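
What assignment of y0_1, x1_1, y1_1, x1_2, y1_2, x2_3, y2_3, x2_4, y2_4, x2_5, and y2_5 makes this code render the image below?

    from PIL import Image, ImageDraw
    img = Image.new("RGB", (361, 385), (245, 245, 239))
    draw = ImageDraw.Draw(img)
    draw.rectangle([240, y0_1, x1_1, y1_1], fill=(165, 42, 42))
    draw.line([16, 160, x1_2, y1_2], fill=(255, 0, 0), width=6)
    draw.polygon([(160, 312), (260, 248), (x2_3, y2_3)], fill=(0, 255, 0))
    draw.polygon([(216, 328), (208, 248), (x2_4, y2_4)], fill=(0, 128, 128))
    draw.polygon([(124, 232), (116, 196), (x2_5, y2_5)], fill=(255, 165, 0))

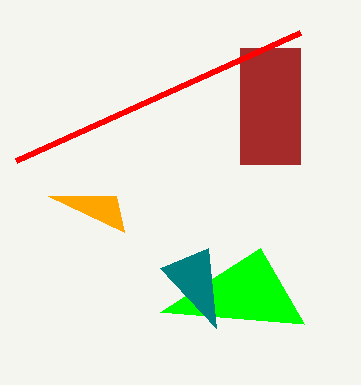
y0_1 = 48
x1_1 = 300
y1_1 = 164
x1_2 = 300
y1_2 = 32
x2_3 = 304
y2_3 = 324
x2_4 = 160
y2_4 = 268
x2_5 = 48
y2_5 = 196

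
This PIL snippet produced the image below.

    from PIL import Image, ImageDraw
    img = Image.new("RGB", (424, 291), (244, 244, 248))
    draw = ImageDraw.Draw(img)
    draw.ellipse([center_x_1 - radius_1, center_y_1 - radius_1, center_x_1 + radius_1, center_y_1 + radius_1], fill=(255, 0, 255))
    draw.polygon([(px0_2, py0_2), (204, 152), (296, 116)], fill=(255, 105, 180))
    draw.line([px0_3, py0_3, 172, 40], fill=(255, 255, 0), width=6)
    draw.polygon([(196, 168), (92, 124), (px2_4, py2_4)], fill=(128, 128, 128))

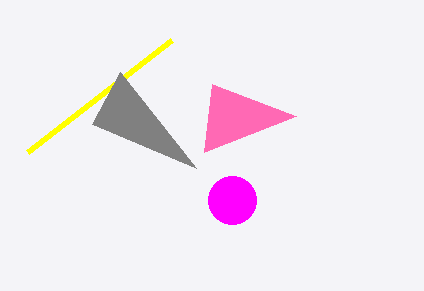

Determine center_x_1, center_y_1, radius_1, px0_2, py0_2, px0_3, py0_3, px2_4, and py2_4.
center_x_1 = 232
center_y_1 = 200
radius_1 = 24
px0_2 = 212
py0_2 = 84
px0_3 = 28
py0_3 = 152
px2_4 = 120
py2_4 = 72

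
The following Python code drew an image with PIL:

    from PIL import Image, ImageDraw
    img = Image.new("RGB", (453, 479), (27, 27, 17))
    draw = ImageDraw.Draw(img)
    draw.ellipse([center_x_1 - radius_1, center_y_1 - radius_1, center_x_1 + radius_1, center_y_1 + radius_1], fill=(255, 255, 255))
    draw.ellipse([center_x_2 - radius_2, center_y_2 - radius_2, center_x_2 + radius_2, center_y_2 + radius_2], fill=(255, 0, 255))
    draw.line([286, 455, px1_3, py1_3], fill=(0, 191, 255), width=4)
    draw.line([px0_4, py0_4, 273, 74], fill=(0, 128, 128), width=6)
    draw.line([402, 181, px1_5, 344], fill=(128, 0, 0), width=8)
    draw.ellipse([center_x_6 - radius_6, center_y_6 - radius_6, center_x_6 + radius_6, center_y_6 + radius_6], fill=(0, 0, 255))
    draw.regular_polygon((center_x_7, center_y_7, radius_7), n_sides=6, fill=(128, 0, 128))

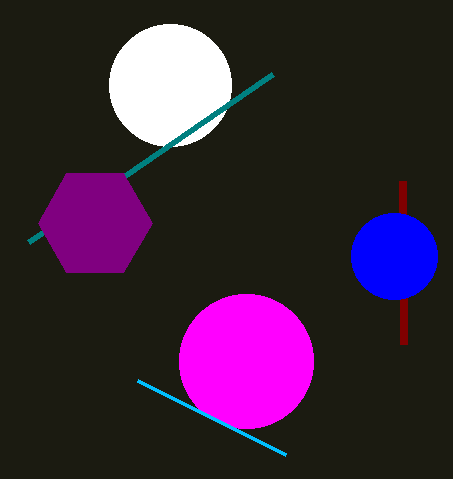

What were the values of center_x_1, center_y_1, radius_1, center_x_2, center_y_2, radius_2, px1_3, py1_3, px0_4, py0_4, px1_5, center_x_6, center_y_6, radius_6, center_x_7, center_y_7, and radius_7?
center_x_1 = 170
center_y_1 = 85
radius_1 = 61
center_x_2 = 246
center_y_2 = 361
radius_2 = 67
px1_3 = 138
py1_3 = 381
px0_4 = 29
py0_4 = 242
px1_5 = 403
center_x_6 = 394
center_y_6 = 256
radius_6 = 43
center_x_7 = 95
center_y_7 = 223
radius_7 = 57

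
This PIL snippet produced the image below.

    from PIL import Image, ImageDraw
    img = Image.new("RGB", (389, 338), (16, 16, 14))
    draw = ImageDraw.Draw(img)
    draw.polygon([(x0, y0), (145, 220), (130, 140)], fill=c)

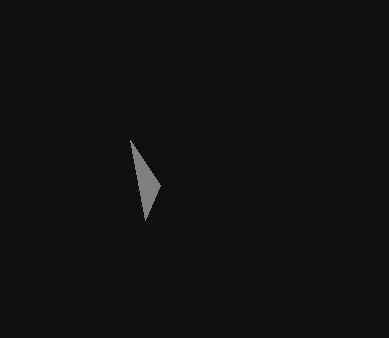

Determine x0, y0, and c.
x0 = 160, y0 = 185, c = 'gray'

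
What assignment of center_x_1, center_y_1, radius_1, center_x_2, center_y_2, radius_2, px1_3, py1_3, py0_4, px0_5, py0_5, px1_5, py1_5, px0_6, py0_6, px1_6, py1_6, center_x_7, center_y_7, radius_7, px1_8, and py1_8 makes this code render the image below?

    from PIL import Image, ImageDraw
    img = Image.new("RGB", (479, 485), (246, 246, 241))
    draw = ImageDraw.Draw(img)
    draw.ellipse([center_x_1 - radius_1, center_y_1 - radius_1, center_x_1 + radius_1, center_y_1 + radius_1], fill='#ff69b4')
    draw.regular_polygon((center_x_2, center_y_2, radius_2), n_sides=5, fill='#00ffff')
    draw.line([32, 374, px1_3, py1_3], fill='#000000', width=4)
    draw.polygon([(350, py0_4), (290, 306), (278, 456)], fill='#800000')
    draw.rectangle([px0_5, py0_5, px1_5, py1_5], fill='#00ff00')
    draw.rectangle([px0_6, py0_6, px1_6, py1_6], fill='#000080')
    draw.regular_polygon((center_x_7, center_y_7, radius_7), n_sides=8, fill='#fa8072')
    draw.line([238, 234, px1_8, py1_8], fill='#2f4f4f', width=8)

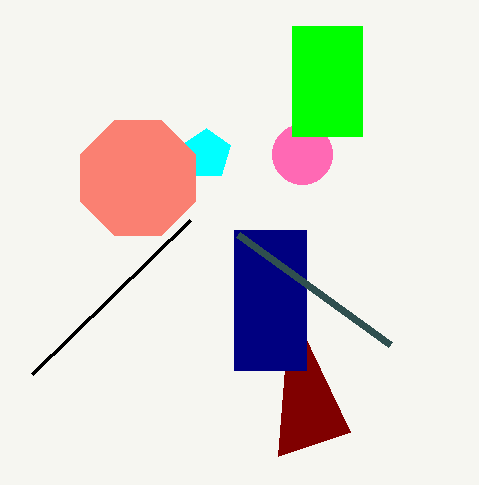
center_x_1 = 302; center_y_1 = 154; radius_1 = 30; center_x_2 = 206; center_y_2 = 154; radius_2 = 26; px1_3 = 190; py1_3 = 220; py0_4 = 432; px0_5 = 292; py0_5 = 26; px1_5 = 362; py1_5 = 136; px0_6 = 234; py0_6 = 230; px1_6 = 306; py1_6 = 370; center_x_7 = 138; center_y_7 = 178; radius_7 = 62; px1_8 = 390; py1_8 = 344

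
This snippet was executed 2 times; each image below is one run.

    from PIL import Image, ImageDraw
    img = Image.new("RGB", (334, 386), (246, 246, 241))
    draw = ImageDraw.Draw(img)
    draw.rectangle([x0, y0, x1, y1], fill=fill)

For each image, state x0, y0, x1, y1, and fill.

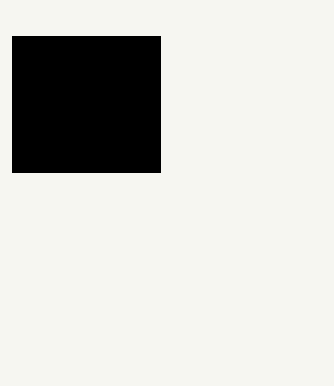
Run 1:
x0 = 12, y0 = 36, x1 = 160, y1 = 172, fill = 'black'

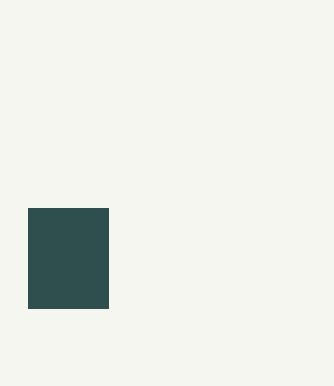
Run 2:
x0 = 28; y0 = 208; x1 = 108; y1 = 308; fill = 'darkslategray'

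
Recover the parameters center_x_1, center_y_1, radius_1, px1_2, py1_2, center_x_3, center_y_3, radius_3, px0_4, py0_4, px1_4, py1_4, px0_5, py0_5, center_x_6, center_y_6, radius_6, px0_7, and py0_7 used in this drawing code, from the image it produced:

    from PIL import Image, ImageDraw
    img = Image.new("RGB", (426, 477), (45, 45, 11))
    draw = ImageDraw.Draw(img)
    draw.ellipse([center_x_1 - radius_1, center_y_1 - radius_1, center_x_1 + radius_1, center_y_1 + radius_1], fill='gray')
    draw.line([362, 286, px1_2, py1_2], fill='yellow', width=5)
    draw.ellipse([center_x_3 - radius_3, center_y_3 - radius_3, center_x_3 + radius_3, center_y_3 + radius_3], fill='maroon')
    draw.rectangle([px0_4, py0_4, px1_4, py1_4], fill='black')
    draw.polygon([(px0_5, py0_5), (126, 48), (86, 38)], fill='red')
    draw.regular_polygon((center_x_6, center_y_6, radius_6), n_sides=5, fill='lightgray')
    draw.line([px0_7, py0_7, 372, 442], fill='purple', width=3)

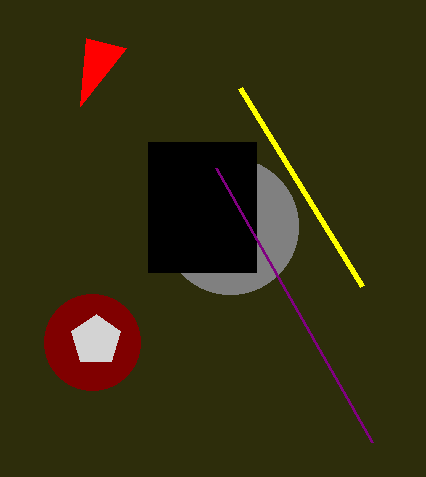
center_x_1 = 230
center_y_1 = 226
radius_1 = 68
px1_2 = 240
py1_2 = 88
center_x_3 = 92
center_y_3 = 342
radius_3 = 48
px0_4 = 148
py0_4 = 142
px1_4 = 256
py1_4 = 272
px0_5 = 80
py0_5 = 106
center_x_6 = 96
center_y_6 = 340
radius_6 = 26
px0_7 = 216
py0_7 = 168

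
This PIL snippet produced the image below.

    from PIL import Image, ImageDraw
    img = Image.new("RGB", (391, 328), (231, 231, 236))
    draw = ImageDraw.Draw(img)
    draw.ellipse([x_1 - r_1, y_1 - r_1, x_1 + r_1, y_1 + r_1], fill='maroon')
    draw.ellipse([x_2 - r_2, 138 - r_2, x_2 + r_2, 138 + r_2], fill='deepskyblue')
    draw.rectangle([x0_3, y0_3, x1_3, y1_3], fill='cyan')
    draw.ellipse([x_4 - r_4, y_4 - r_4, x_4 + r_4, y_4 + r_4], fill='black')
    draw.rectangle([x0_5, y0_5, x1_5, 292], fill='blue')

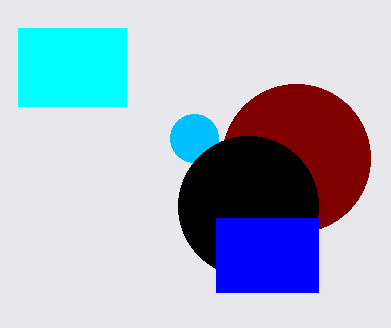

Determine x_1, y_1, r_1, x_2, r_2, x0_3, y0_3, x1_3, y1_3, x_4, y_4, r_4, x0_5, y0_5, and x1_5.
x_1 = 296
y_1 = 158
r_1 = 74
x_2 = 194
r_2 = 24
x0_3 = 18
y0_3 = 28
x1_3 = 126
y1_3 = 106
x_4 = 248
y_4 = 206
r_4 = 70
x0_5 = 216
y0_5 = 218
x1_5 = 318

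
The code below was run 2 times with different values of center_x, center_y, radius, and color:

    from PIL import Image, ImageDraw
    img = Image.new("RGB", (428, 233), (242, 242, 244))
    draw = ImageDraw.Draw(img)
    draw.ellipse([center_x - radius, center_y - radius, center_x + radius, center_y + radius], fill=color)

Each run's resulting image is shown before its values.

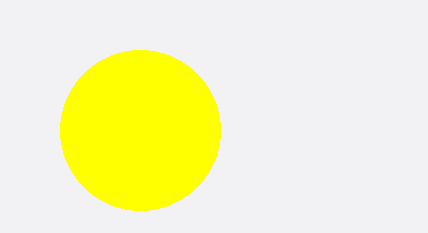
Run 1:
center_x = 140
center_y = 130
radius = 80
color = 'yellow'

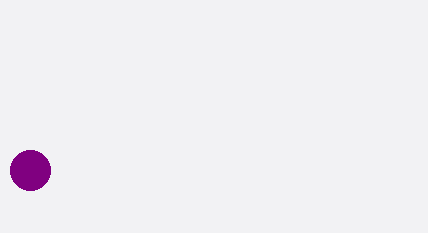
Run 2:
center_x = 30
center_y = 170
radius = 20
color = 'purple'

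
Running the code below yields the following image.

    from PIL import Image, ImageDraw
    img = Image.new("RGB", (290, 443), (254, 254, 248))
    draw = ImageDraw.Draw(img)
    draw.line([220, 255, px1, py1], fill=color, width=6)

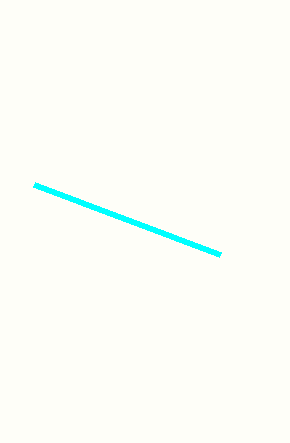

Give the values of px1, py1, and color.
px1 = 34; py1 = 185; color = 'cyan'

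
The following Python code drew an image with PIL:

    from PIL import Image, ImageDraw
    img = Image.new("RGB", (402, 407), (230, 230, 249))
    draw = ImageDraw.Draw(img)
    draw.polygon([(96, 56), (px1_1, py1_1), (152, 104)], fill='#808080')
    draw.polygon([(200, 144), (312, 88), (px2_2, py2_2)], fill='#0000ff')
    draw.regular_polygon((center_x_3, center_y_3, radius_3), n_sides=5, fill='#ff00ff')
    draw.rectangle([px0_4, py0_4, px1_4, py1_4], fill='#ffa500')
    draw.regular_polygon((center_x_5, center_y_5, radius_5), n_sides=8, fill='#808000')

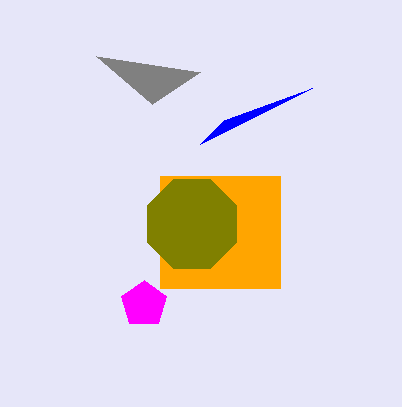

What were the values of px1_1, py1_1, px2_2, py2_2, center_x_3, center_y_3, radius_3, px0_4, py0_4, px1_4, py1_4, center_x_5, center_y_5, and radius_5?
px1_1 = 200
py1_1 = 72
px2_2 = 224
py2_2 = 120
center_x_3 = 144
center_y_3 = 304
radius_3 = 24
px0_4 = 160
py0_4 = 176
px1_4 = 280
py1_4 = 288
center_x_5 = 192
center_y_5 = 224
radius_5 = 48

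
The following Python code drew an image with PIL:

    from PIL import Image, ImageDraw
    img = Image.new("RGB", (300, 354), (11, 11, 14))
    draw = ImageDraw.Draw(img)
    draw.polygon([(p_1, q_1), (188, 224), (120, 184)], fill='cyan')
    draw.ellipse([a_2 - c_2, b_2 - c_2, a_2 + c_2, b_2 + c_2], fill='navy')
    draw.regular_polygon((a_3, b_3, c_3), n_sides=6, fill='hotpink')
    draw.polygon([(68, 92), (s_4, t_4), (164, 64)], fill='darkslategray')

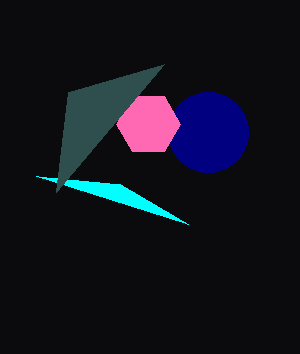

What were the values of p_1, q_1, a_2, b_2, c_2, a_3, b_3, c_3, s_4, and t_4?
p_1 = 36, q_1 = 176, a_2 = 208, b_2 = 132, c_2 = 40, a_3 = 148, b_3 = 124, c_3 = 32, s_4 = 56, t_4 = 192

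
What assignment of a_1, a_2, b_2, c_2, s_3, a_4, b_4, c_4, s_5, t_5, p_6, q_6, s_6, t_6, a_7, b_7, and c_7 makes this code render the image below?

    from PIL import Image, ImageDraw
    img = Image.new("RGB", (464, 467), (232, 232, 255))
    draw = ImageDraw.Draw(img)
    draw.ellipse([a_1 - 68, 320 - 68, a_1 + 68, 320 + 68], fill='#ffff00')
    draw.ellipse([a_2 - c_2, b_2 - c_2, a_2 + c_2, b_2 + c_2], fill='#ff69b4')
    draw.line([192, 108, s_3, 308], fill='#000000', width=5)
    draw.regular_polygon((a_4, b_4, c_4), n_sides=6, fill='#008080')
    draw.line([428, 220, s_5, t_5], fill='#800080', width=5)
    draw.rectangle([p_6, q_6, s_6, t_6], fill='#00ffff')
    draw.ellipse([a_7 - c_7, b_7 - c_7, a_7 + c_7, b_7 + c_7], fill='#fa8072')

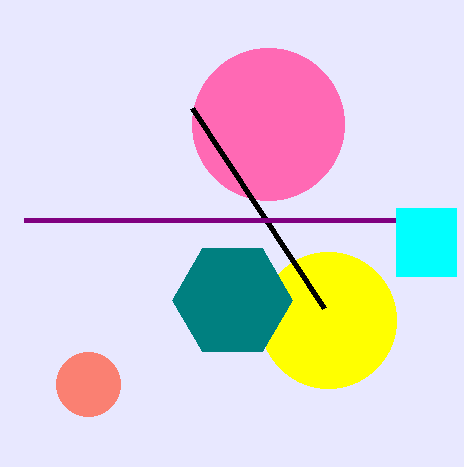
a_1 = 328
a_2 = 268
b_2 = 124
c_2 = 76
s_3 = 324
a_4 = 232
b_4 = 300
c_4 = 60
s_5 = 24
t_5 = 220
p_6 = 396
q_6 = 208
s_6 = 456
t_6 = 276
a_7 = 88
b_7 = 384
c_7 = 32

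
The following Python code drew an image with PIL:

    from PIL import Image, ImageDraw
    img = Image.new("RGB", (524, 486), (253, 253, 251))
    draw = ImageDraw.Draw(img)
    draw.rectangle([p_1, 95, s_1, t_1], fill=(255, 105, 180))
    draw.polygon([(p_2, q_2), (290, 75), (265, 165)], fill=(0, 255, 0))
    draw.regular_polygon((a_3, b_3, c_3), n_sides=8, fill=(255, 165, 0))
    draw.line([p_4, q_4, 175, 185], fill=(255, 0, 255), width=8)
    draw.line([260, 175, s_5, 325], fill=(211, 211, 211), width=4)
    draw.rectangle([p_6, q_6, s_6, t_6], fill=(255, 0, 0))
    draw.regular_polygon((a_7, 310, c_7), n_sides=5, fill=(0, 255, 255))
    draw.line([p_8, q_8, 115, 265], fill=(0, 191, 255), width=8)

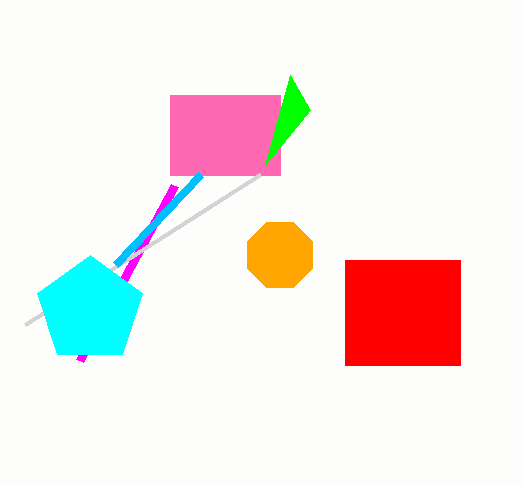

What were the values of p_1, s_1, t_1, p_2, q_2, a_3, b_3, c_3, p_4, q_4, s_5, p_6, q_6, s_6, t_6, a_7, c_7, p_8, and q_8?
p_1 = 170, s_1 = 280, t_1 = 175, p_2 = 310, q_2 = 110, a_3 = 280, b_3 = 255, c_3 = 35, p_4 = 80, q_4 = 360, s_5 = 25, p_6 = 345, q_6 = 260, s_6 = 460, t_6 = 365, a_7 = 90, c_7 = 55, p_8 = 200, q_8 = 175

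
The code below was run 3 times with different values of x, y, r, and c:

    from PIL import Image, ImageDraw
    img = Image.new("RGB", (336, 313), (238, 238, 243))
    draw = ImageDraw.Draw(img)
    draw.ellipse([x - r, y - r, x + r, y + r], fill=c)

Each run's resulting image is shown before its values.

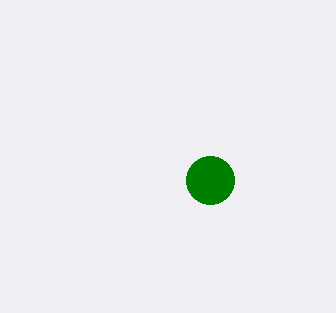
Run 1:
x = 210, y = 180, r = 24, c = 'green'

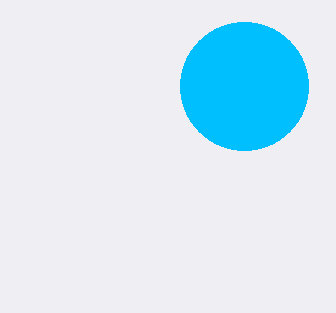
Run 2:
x = 244; y = 86; r = 64; c = 'deepskyblue'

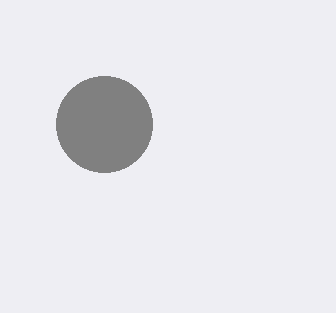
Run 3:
x = 104; y = 124; r = 48; c = 'gray'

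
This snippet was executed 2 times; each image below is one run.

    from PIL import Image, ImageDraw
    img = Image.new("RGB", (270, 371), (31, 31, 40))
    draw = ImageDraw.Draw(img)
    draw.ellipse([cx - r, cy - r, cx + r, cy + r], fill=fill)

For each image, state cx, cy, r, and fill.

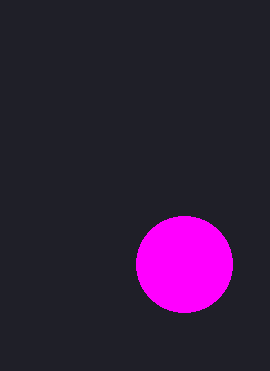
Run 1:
cx = 184
cy = 264
r = 48
fill = 'magenta'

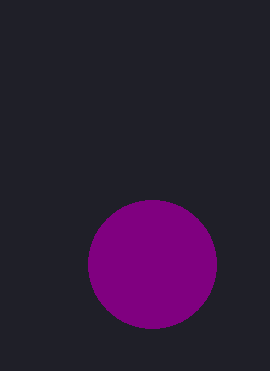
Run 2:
cx = 152, cy = 264, r = 64, fill = 'purple'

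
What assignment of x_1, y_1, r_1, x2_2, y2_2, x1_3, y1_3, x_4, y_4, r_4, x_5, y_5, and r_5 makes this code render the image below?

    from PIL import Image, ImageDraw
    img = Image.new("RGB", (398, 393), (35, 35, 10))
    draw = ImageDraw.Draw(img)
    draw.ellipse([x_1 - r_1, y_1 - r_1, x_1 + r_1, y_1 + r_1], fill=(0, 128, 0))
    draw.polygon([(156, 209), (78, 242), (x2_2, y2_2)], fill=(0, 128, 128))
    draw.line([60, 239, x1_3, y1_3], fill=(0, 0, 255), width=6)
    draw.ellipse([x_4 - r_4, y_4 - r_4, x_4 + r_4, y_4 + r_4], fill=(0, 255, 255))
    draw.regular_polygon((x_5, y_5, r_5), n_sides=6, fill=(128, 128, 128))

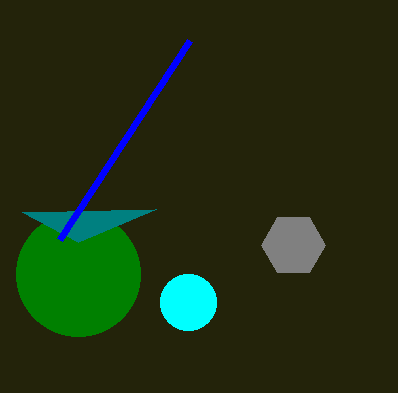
x_1 = 78
y_1 = 274
r_1 = 62
x2_2 = 22
y2_2 = 212
x1_3 = 190
y1_3 = 40
x_4 = 188
y_4 = 302
r_4 = 28
x_5 = 293
y_5 = 245
r_5 = 32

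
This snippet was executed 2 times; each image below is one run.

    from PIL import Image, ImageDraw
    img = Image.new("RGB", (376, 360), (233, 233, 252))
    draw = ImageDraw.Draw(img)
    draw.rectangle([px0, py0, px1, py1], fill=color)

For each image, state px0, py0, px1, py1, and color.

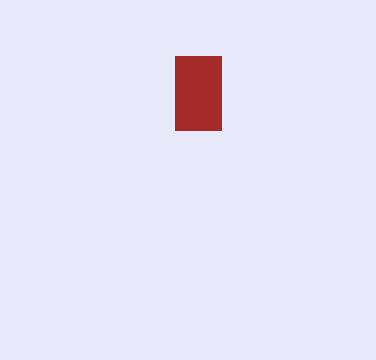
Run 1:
px0 = 175
py0 = 56
px1 = 221
py1 = 130
color = 'brown'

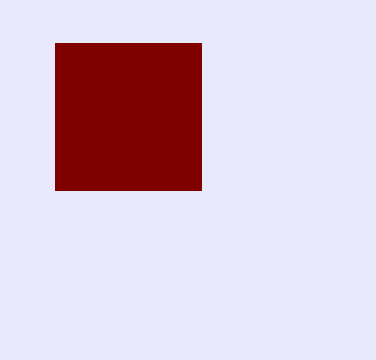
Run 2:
px0 = 55, py0 = 43, px1 = 201, py1 = 190, color = 'maroon'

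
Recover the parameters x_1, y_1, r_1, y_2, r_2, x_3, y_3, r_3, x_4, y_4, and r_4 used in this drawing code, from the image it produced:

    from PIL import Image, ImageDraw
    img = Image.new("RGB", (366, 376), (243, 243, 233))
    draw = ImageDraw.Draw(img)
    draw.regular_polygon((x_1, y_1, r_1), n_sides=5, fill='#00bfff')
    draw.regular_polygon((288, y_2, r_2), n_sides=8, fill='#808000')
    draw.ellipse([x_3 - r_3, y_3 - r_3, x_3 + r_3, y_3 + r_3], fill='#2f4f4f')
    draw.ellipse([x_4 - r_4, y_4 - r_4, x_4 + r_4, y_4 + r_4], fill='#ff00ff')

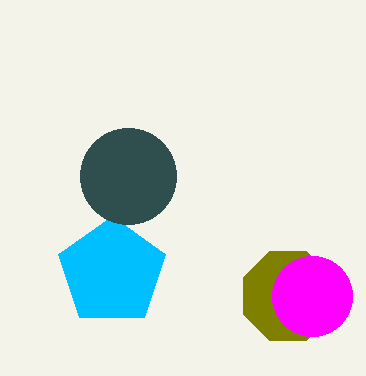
x_1 = 112, y_1 = 272, r_1 = 56, y_2 = 296, r_2 = 48, x_3 = 128, y_3 = 176, r_3 = 48, x_4 = 312, y_4 = 296, r_4 = 40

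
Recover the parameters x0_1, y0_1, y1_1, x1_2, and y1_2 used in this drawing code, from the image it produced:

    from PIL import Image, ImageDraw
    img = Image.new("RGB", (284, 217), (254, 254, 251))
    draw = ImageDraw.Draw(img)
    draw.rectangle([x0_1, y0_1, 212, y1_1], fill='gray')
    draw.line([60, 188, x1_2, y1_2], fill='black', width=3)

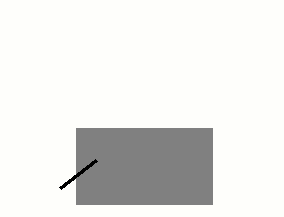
x0_1 = 76
y0_1 = 128
y1_1 = 204
x1_2 = 96
y1_2 = 160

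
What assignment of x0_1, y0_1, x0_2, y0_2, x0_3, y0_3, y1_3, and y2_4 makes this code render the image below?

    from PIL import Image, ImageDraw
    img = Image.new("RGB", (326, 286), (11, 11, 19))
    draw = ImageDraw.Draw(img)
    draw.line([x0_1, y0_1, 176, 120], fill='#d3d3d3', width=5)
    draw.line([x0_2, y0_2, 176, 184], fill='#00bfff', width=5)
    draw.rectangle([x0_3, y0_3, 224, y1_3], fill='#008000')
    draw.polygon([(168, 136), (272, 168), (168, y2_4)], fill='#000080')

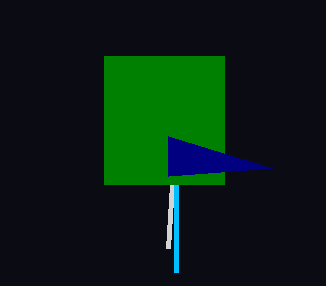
x0_1 = 168; y0_1 = 248; x0_2 = 176; y0_2 = 272; x0_3 = 104; y0_3 = 56; y1_3 = 184; y2_4 = 176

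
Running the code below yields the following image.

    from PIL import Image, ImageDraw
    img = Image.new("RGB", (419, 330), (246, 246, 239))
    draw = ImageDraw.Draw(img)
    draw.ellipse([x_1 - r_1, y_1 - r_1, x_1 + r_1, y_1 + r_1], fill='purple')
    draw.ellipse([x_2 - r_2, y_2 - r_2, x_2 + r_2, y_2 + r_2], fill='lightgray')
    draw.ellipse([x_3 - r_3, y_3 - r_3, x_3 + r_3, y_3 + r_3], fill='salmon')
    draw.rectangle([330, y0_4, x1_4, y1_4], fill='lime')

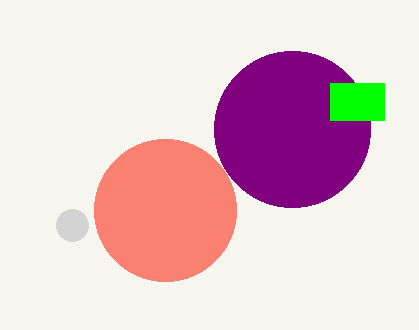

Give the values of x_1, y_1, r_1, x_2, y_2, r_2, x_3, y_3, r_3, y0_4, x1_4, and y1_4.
x_1 = 292, y_1 = 129, r_1 = 78, x_2 = 72, y_2 = 225, r_2 = 16, x_3 = 165, y_3 = 210, r_3 = 71, y0_4 = 83, x1_4 = 384, y1_4 = 120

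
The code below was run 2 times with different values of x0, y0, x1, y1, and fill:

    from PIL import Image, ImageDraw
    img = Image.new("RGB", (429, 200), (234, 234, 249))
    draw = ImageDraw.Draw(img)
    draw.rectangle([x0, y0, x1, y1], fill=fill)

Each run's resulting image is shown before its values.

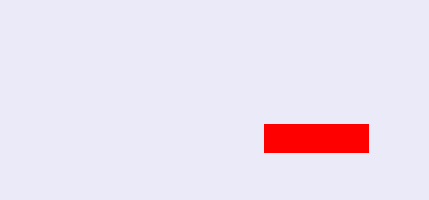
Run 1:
x0 = 264, y0 = 124, x1 = 368, y1 = 152, fill = 'red'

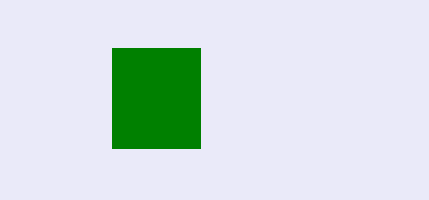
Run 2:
x0 = 112, y0 = 48, x1 = 200, y1 = 148, fill = 'green'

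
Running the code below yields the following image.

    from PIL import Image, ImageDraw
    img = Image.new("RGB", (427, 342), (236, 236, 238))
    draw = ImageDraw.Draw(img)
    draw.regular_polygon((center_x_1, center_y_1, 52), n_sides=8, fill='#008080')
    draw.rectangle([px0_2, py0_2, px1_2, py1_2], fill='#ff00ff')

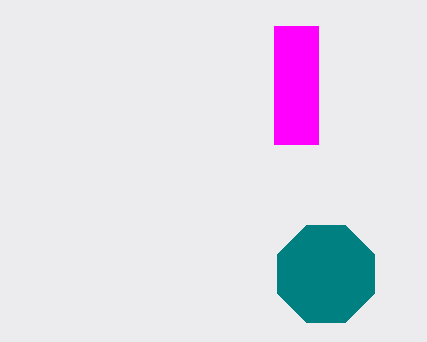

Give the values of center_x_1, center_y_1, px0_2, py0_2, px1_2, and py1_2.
center_x_1 = 326; center_y_1 = 274; px0_2 = 274; py0_2 = 26; px1_2 = 318; py1_2 = 144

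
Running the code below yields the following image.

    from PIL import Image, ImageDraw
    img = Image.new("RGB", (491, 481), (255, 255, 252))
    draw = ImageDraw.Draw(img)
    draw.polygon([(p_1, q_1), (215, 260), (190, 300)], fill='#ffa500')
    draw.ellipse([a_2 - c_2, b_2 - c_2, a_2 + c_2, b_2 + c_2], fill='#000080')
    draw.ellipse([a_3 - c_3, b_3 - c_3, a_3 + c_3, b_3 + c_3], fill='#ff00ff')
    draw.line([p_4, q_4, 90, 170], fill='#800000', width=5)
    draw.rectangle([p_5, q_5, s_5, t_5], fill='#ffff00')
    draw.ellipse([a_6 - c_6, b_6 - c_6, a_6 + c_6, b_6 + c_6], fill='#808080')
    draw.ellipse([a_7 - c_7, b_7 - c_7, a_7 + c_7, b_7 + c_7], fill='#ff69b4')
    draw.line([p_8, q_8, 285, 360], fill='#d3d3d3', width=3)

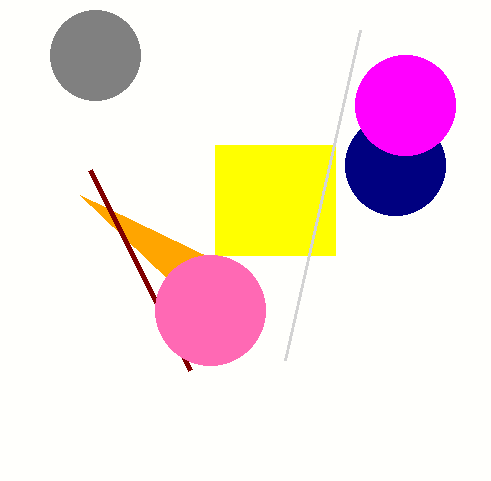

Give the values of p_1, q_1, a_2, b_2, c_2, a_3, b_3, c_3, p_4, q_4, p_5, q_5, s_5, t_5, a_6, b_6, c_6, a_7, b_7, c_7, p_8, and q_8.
p_1 = 80
q_1 = 195
a_2 = 395
b_2 = 165
c_2 = 50
a_3 = 405
b_3 = 105
c_3 = 50
p_4 = 190
q_4 = 370
p_5 = 215
q_5 = 145
s_5 = 335
t_5 = 255
a_6 = 95
b_6 = 55
c_6 = 45
a_7 = 210
b_7 = 310
c_7 = 55
p_8 = 360
q_8 = 30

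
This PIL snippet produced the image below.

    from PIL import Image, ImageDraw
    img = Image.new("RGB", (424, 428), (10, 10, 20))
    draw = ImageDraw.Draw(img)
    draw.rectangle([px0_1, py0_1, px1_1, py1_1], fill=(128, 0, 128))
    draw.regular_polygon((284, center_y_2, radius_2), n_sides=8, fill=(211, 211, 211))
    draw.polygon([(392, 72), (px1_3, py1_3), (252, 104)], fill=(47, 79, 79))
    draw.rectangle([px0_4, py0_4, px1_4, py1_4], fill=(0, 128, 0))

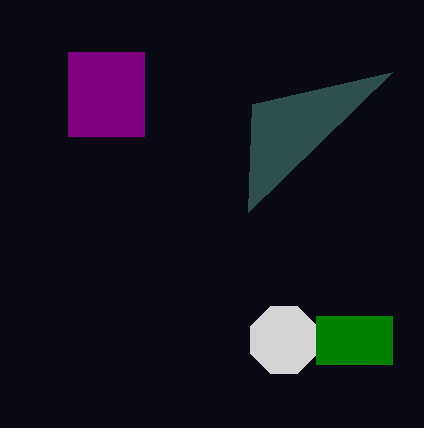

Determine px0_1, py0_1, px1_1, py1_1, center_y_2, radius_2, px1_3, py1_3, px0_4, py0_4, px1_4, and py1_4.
px0_1 = 68
py0_1 = 52
px1_1 = 144
py1_1 = 136
center_y_2 = 340
radius_2 = 36
px1_3 = 248
py1_3 = 212
px0_4 = 316
py0_4 = 316
px1_4 = 392
py1_4 = 364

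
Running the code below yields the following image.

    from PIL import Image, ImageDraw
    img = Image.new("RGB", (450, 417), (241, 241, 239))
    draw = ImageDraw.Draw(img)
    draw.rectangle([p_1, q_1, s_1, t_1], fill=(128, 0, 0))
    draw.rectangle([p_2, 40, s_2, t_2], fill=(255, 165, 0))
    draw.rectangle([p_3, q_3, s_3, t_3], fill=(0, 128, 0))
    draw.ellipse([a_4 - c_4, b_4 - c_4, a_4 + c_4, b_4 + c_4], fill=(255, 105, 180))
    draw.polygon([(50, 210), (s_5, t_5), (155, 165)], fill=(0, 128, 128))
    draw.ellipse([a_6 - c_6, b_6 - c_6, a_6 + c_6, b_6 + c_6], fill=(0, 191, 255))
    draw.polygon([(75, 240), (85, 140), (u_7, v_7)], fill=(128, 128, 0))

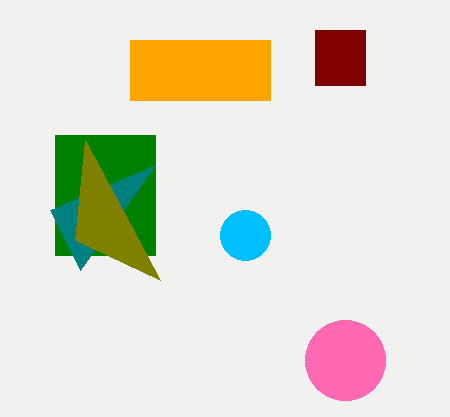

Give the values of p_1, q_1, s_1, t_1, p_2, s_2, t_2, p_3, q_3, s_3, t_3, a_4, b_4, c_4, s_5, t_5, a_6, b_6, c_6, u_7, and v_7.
p_1 = 315
q_1 = 30
s_1 = 365
t_1 = 85
p_2 = 130
s_2 = 270
t_2 = 100
p_3 = 55
q_3 = 135
s_3 = 155
t_3 = 255
a_4 = 345
b_4 = 360
c_4 = 40
s_5 = 80
t_5 = 270
a_6 = 245
b_6 = 235
c_6 = 25
u_7 = 160
v_7 = 280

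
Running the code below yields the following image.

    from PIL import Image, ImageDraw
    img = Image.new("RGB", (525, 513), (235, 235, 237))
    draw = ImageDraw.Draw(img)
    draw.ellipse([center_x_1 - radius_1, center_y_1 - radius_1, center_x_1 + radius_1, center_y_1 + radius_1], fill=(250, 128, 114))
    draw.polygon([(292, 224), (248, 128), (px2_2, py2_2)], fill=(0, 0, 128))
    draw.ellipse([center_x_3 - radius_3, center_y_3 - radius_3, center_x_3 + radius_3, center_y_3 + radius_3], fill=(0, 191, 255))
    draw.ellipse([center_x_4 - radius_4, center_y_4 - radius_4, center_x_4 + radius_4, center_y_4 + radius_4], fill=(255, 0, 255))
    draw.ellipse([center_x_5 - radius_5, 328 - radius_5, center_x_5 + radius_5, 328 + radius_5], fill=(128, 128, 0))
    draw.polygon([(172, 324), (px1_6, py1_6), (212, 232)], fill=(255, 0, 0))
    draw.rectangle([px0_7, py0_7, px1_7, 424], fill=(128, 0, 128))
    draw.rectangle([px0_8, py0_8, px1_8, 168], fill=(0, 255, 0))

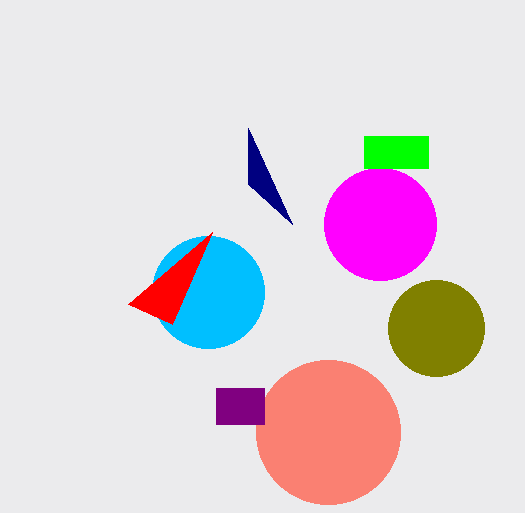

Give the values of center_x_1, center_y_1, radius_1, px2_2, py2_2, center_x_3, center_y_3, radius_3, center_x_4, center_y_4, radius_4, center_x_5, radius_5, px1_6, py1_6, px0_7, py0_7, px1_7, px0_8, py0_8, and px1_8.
center_x_1 = 328, center_y_1 = 432, radius_1 = 72, px2_2 = 248, py2_2 = 184, center_x_3 = 208, center_y_3 = 292, radius_3 = 56, center_x_4 = 380, center_y_4 = 224, radius_4 = 56, center_x_5 = 436, radius_5 = 48, px1_6 = 128, py1_6 = 304, px0_7 = 216, py0_7 = 388, px1_7 = 264, px0_8 = 364, py0_8 = 136, px1_8 = 428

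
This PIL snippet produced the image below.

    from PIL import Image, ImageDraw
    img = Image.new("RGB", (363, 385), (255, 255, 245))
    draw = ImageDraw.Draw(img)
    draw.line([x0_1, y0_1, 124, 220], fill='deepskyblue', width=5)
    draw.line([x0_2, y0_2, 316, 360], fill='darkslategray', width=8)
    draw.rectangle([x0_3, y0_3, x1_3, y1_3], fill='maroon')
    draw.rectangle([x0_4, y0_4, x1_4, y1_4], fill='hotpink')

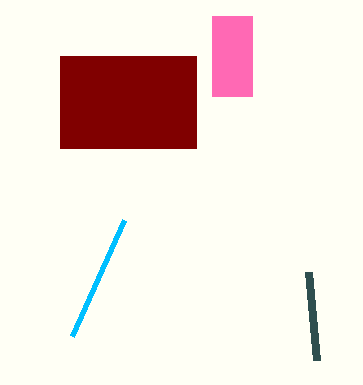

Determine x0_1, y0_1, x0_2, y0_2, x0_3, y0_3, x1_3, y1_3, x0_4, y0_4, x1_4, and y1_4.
x0_1 = 72, y0_1 = 336, x0_2 = 308, y0_2 = 272, x0_3 = 60, y0_3 = 56, x1_3 = 196, y1_3 = 148, x0_4 = 212, y0_4 = 16, x1_4 = 252, y1_4 = 96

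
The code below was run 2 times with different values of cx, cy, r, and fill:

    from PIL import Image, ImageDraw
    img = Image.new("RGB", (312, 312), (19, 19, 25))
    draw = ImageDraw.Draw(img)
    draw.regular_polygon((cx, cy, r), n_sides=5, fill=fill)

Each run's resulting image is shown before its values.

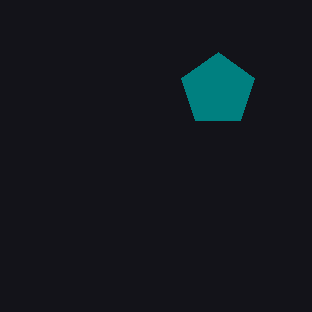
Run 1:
cx = 218, cy = 90, r = 38, fill = 'teal'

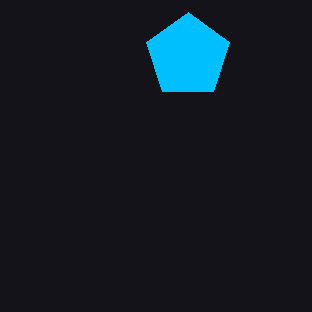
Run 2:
cx = 188
cy = 56
r = 44
fill = 'deepskyblue'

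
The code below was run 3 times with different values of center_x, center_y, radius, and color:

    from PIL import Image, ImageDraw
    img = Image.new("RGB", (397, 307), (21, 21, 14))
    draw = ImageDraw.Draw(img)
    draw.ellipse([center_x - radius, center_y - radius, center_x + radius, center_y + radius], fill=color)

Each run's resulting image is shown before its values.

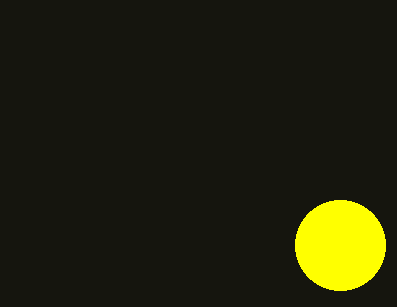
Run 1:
center_x = 340
center_y = 245
radius = 45
color = 'yellow'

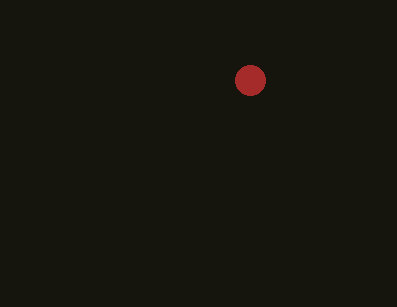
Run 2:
center_x = 250; center_y = 80; radius = 15; color = 'brown'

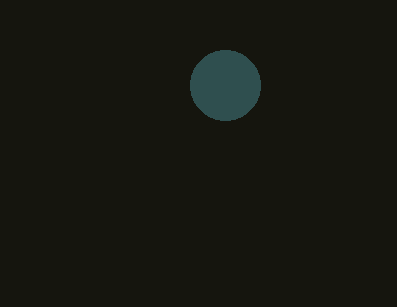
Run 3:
center_x = 225, center_y = 85, radius = 35, color = 'darkslategray'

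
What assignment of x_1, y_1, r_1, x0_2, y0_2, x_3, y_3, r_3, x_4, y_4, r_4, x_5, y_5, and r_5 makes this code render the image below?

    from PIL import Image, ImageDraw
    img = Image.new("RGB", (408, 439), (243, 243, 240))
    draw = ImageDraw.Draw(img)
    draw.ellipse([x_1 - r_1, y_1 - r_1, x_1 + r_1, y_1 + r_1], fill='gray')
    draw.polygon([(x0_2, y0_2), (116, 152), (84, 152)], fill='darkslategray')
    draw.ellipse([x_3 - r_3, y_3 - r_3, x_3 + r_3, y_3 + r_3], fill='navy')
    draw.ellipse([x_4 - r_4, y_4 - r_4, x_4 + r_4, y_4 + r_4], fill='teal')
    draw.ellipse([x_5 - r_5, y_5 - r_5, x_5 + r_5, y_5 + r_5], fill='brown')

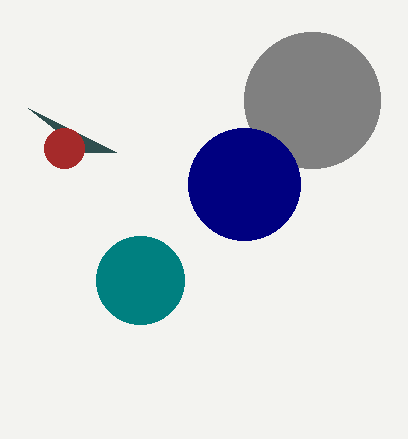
x_1 = 312, y_1 = 100, r_1 = 68, x0_2 = 28, y0_2 = 108, x_3 = 244, y_3 = 184, r_3 = 56, x_4 = 140, y_4 = 280, r_4 = 44, x_5 = 64, y_5 = 148, r_5 = 20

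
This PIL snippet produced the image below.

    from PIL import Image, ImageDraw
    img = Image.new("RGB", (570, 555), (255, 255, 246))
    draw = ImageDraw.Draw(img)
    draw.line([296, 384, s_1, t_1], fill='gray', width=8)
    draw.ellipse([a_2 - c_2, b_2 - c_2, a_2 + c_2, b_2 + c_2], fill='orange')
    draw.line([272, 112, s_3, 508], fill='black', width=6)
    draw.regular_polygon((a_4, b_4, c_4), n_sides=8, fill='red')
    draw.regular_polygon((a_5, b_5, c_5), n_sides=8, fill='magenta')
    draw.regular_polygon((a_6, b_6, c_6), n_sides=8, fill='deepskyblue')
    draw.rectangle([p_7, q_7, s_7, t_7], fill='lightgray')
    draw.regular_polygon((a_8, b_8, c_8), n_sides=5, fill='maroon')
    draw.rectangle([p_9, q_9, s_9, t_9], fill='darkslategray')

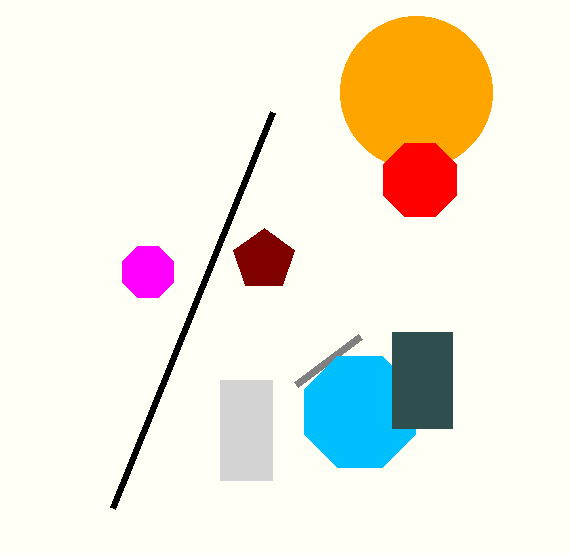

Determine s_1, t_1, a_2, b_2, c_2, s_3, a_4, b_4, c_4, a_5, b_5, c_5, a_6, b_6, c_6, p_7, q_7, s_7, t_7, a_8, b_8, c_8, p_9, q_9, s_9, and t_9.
s_1 = 360; t_1 = 336; a_2 = 416; b_2 = 92; c_2 = 76; s_3 = 112; a_4 = 420; b_4 = 180; c_4 = 40; a_5 = 148; b_5 = 272; c_5 = 28; a_6 = 360; b_6 = 412; c_6 = 60; p_7 = 220; q_7 = 380; s_7 = 272; t_7 = 480; a_8 = 264; b_8 = 260; c_8 = 32; p_9 = 392; q_9 = 332; s_9 = 452; t_9 = 428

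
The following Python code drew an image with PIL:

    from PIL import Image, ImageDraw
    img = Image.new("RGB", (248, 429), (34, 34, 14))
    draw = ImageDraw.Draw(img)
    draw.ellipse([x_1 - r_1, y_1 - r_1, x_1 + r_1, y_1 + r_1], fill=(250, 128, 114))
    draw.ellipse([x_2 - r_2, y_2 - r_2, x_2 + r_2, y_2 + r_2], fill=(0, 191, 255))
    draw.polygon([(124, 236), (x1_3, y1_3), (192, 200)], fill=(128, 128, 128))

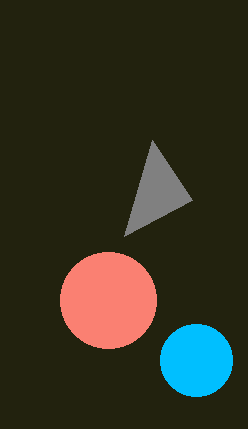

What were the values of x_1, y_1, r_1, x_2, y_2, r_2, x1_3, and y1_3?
x_1 = 108, y_1 = 300, r_1 = 48, x_2 = 196, y_2 = 360, r_2 = 36, x1_3 = 152, y1_3 = 140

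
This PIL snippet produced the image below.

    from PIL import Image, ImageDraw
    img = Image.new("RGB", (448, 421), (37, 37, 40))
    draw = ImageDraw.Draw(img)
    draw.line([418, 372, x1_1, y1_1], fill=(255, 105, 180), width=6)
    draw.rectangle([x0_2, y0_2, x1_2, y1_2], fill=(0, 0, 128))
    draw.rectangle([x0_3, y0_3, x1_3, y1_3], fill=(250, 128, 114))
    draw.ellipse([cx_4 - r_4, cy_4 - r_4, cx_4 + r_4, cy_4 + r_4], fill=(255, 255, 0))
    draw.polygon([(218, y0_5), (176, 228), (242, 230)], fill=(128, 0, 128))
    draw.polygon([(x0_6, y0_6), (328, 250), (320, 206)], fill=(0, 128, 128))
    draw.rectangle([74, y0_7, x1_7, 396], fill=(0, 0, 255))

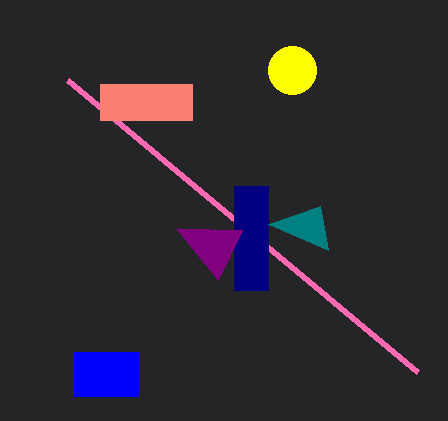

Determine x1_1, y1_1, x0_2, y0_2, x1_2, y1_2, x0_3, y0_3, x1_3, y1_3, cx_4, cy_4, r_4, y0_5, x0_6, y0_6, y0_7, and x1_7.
x1_1 = 68
y1_1 = 80
x0_2 = 234
y0_2 = 186
x1_2 = 268
y1_2 = 290
x0_3 = 100
y0_3 = 84
x1_3 = 192
y1_3 = 120
cx_4 = 292
cy_4 = 70
r_4 = 24
y0_5 = 280
x0_6 = 268
y0_6 = 224
y0_7 = 352
x1_7 = 138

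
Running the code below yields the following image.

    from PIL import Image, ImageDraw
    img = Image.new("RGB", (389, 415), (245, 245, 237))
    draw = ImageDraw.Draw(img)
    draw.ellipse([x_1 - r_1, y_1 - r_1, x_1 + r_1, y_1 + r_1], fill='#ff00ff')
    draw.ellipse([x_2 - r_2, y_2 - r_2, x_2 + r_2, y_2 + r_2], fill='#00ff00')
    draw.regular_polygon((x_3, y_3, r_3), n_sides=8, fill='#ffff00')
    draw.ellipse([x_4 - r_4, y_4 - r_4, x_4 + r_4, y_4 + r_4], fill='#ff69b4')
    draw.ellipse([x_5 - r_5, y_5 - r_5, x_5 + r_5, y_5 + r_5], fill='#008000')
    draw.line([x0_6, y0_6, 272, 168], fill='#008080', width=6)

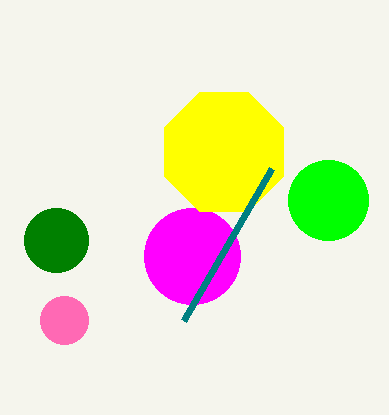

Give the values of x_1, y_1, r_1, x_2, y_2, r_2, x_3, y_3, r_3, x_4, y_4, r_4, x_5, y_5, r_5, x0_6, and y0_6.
x_1 = 192, y_1 = 256, r_1 = 48, x_2 = 328, y_2 = 200, r_2 = 40, x_3 = 224, y_3 = 152, r_3 = 64, x_4 = 64, y_4 = 320, r_4 = 24, x_5 = 56, y_5 = 240, r_5 = 32, x0_6 = 184, y0_6 = 320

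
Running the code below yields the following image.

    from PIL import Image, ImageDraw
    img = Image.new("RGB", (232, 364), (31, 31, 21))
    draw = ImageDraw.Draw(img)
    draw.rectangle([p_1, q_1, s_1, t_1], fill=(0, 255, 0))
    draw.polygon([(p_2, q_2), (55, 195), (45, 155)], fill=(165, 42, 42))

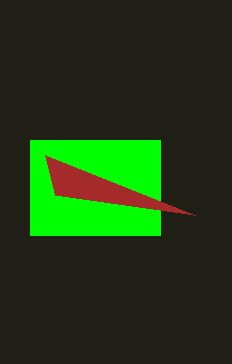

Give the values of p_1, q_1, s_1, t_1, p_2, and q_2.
p_1 = 30, q_1 = 140, s_1 = 160, t_1 = 235, p_2 = 195, q_2 = 215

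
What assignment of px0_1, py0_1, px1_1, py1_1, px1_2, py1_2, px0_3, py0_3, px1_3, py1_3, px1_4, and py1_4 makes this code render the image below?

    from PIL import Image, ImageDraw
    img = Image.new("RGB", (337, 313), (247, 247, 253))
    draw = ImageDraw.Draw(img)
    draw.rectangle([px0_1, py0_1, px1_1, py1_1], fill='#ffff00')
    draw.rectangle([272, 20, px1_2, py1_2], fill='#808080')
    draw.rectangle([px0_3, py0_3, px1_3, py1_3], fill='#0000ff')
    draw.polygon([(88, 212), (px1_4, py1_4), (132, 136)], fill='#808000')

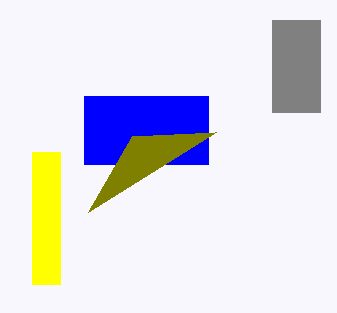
px0_1 = 32
py0_1 = 152
px1_1 = 60
py1_1 = 284
px1_2 = 320
py1_2 = 112
px0_3 = 84
py0_3 = 96
px1_3 = 208
py1_3 = 164
px1_4 = 216
py1_4 = 132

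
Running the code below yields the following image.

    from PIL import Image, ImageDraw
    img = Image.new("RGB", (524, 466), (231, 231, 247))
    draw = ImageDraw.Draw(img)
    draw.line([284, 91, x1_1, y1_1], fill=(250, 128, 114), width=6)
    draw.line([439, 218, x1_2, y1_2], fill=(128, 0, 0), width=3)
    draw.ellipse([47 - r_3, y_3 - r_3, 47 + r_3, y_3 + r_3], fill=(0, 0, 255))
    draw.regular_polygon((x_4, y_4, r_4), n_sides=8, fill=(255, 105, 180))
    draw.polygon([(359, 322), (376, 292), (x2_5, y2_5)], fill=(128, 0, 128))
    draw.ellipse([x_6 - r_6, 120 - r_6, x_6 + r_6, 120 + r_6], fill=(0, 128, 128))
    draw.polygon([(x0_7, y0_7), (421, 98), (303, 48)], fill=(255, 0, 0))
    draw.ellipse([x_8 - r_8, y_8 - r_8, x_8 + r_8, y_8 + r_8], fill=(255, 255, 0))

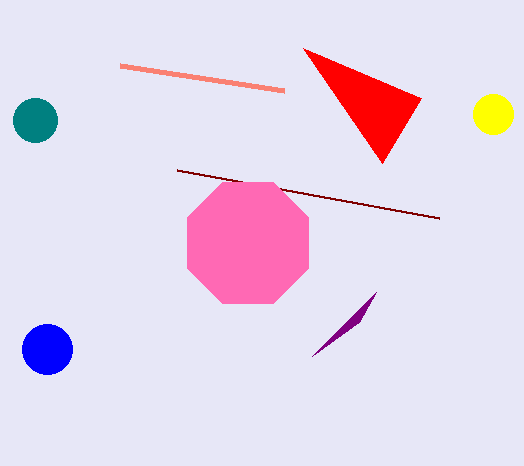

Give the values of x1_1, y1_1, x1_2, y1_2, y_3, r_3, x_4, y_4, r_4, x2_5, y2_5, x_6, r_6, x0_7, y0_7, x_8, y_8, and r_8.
x1_1 = 120; y1_1 = 66; x1_2 = 177; y1_2 = 170; y_3 = 349; r_3 = 25; x_4 = 248; y_4 = 243; r_4 = 66; x2_5 = 312; y2_5 = 356; x_6 = 35; r_6 = 22; x0_7 = 382; y0_7 = 163; x_8 = 493; y_8 = 114; r_8 = 20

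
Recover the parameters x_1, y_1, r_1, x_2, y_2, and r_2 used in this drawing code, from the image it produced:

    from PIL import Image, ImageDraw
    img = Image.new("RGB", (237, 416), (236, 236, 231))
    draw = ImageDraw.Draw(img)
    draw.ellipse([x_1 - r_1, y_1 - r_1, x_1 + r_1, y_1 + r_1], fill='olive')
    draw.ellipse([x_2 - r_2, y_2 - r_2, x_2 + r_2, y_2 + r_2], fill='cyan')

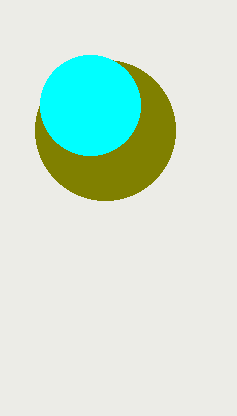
x_1 = 105, y_1 = 130, r_1 = 70, x_2 = 90, y_2 = 105, r_2 = 50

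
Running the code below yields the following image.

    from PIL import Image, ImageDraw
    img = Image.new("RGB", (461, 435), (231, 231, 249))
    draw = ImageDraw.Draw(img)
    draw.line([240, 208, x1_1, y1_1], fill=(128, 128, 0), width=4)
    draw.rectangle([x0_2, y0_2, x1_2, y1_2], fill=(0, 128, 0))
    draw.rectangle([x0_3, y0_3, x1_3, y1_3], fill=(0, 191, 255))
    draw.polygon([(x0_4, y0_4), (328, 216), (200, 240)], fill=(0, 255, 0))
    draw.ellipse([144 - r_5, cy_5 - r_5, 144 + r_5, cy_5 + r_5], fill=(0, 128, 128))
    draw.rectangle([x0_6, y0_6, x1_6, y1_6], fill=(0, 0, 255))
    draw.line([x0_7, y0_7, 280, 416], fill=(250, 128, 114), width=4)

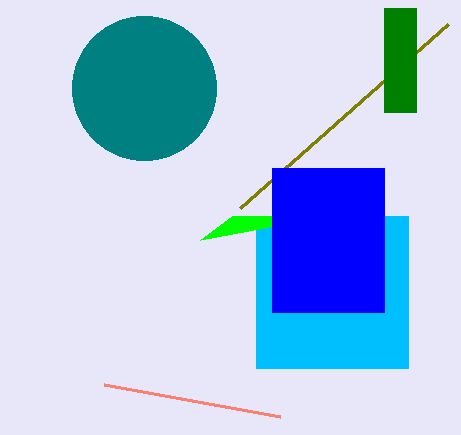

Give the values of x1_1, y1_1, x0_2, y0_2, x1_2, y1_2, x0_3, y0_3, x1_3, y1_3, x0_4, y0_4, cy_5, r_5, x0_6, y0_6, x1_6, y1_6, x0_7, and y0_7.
x1_1 = 448, y1_1 = 24, x0_2 = 384, y0_2 = 8, x1_2 = 416, y1_2 = 112, x0_3 = 256, y0_3 = 216, x1_3 = 408, y1_3 = 368, x0_4 = 232, y0_4 = 216, cy_5 = 88, r_5 = 72, x0_6 = 272, y0_6 = 168, x1_6 = 384, y1_6 = 312, x0_7 = 104, y0_7 = 384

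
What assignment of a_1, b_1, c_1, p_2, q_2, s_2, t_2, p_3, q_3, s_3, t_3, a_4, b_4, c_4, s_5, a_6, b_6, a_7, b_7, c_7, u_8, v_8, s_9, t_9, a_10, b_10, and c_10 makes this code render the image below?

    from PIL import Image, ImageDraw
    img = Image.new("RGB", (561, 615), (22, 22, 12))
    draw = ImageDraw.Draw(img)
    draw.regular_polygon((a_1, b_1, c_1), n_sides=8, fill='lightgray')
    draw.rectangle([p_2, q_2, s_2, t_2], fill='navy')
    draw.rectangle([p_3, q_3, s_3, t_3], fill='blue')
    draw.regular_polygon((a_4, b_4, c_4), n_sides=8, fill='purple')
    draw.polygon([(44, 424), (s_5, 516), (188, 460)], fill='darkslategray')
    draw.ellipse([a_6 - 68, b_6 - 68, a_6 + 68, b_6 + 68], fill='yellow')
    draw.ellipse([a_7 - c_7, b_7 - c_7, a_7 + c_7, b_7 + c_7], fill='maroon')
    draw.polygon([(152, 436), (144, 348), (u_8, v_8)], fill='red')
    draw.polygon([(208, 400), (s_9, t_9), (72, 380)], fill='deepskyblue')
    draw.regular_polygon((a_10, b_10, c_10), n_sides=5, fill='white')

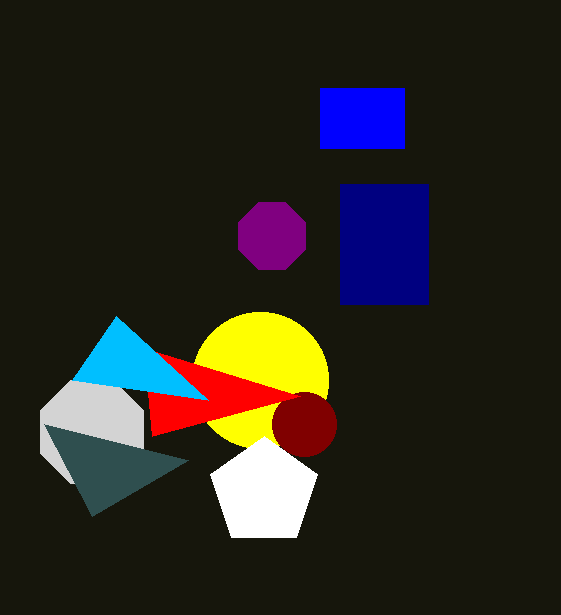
a_1 = 92; b_1 = 432; c_1 = 56; p_2 = 340; q_2 = 184; s_2 = 428; t_2 = 304; p_3 = 320; q_3 = 88; s_3 = 404; t_3 = 148; a_4 = 272; b_4 = 236; c_4 = 36; s_5 = 92; a_6 = 260; b_6 = 380; a_7 = 304; b_7 = 424; c_7 = 32; u_8 = 300; v_8 = 396; s_9 = 116; t_9 = 316; a_10 = 264; b_10 = 492; c_10 = 56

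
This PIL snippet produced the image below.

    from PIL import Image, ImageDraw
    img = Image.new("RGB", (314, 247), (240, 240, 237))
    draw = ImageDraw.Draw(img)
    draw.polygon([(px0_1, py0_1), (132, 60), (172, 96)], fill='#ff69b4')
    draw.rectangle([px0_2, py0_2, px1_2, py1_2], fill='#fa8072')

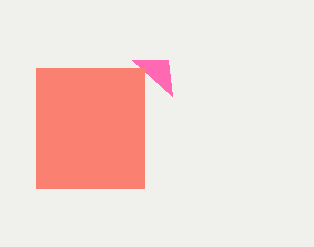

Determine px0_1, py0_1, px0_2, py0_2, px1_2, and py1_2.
px0_1 = 168, py0_1 = 60, px0_2 = 36, py0_2 = 68, px1_2 = 144, py1_2 = 188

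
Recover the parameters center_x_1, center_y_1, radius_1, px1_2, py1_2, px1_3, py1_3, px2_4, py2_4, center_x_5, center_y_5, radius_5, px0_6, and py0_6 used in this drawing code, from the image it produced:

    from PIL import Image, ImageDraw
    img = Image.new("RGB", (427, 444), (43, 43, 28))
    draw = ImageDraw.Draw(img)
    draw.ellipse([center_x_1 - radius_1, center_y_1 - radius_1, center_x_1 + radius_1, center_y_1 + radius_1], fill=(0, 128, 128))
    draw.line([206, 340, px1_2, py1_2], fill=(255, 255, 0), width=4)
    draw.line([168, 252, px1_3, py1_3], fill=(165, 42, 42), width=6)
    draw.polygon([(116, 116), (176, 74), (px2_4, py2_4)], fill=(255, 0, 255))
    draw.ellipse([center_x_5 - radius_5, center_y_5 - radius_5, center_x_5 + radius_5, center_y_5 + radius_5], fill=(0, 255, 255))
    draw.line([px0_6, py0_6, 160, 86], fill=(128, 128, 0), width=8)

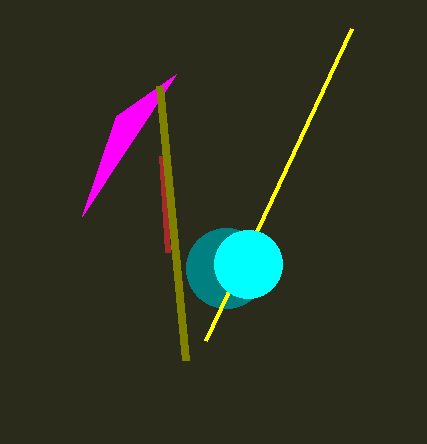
center_x_1 = 226, center_y_1 = 268, radius_1 = 40, px1_2 = 352, py1_2 = 28, px1_3 = 162, py1_3 = 156, px2_4 = 82, py2_4 = 216, center_x_5 = 248, center_y_5 = 264, radius_5 = 34, px0_6 = 186, py0_6 = 360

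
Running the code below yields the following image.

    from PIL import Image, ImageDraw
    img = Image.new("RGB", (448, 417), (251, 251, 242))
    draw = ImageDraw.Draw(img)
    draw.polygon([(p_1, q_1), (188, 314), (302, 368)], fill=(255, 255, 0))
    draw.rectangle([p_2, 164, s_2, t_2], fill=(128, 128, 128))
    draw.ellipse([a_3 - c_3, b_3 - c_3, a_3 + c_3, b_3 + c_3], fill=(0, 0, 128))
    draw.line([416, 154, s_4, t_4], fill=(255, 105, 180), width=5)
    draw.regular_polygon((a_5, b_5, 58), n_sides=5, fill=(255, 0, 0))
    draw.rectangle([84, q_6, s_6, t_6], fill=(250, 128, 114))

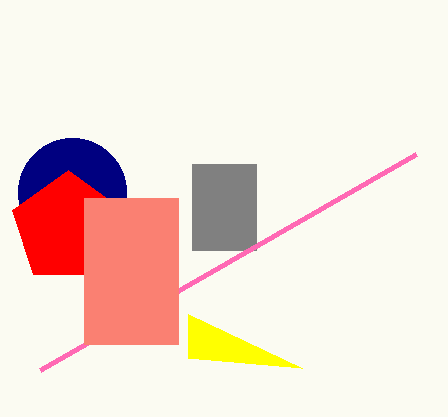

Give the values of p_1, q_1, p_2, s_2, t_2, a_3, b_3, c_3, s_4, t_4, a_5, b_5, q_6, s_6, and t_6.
p_1 = 188; q_1 = 358; p_2 = 192; s_2 = 256; t_2 = 250; a_3 = 72; b_3 = 192; c_3 = 54; s_4 = 40; t_4 = 370; a_5 = 68; b_5 = 228; q_6 = 198; s_6 = 178; t_6 = 344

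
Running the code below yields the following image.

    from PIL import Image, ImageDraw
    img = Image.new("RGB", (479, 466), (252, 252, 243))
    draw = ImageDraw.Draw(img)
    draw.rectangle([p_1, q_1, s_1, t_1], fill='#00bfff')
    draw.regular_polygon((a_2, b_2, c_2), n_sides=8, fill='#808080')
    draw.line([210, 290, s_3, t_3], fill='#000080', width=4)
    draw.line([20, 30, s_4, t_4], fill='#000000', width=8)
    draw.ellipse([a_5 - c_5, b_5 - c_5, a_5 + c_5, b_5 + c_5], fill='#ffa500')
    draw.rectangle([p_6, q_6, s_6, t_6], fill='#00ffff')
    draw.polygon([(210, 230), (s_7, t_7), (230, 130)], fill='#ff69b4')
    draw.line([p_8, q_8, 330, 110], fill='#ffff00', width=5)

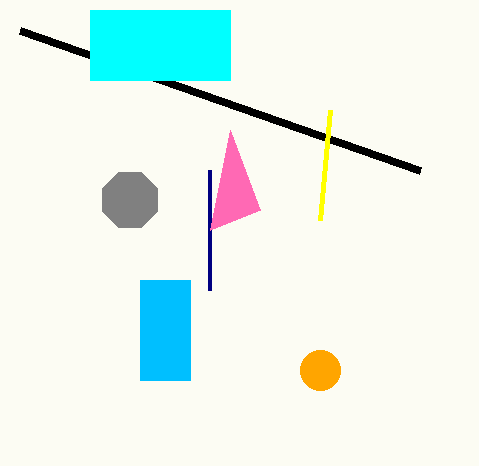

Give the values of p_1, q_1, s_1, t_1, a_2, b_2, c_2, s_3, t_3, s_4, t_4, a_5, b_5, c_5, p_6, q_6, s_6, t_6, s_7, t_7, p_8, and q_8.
p_1 = 140; q_1 = 280; s_1 = 190; t_1 = 380; a_2 = 130; b_2 = 200; c_2 = 30; s_3 = 210; t_3 = 170; s_4 = 420; t_4 = 170; a_5 = 320; b_5 = 370; c_5 = 20; p_6 = 90; q_6 = 10; s_6 = 230; t_6 = 80; s_7 = 260; t_7 = 210; p_8 = 320; q_8 = 220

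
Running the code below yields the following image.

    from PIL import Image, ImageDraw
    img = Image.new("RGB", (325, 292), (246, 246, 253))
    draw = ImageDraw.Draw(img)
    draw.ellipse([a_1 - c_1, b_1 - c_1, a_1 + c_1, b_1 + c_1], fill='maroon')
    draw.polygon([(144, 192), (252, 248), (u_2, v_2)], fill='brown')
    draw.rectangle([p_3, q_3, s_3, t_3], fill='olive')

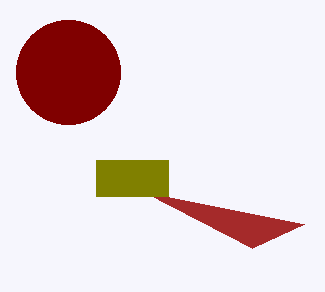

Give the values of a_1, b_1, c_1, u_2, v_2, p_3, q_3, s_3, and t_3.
a_1 = 68; b_1 = 72; c_1 = 52; u_2 = 304; v_2 = 224; p_3 = 96; q_3 = 160; s_3 = 168; t_3 = 196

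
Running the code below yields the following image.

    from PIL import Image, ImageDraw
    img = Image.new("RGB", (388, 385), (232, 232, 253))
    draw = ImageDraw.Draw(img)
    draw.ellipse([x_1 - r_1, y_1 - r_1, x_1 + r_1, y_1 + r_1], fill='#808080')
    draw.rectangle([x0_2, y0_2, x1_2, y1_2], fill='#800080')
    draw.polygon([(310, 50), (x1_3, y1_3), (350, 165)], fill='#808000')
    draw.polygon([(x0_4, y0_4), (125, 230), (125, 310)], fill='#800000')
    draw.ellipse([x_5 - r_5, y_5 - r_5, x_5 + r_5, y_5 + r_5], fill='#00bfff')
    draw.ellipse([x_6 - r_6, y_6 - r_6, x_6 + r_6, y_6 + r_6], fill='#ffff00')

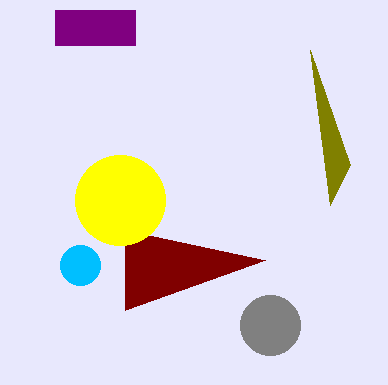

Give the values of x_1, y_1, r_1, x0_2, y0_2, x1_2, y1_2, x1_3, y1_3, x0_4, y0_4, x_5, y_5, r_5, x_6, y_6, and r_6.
x_1 = 270; y_1 = 325; r_1 = 30; x0_2 = 55; y0_2 = 10; x1_2 = 135; y1_2 = 45; x1_3 = 330; y1_3 = 205; x0_4 = 265; y0_4 = 260; x_5 = 80; y_5 = 265; r_5 = 20; x_6 = 120; y_6 = 200; r_6 = 45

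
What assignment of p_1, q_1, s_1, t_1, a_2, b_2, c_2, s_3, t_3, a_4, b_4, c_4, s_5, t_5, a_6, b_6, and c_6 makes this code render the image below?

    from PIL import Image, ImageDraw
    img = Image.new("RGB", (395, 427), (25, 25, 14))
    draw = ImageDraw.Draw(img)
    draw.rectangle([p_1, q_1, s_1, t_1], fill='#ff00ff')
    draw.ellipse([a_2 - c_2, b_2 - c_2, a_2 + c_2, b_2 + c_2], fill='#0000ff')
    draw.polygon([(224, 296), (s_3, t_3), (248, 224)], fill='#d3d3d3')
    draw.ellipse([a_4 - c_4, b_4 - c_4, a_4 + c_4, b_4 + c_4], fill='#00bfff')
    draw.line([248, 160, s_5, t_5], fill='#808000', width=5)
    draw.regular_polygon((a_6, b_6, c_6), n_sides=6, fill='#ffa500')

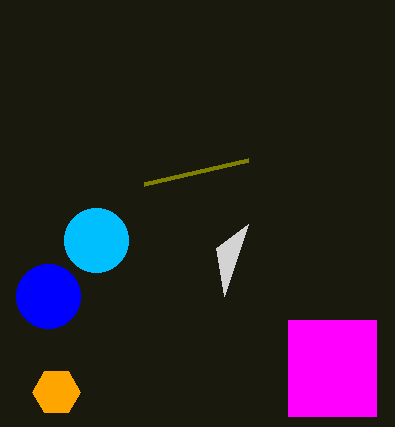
p_1 = 288
q_1 = 320
s_1 = 376
t_1 = 416
a_2 = 48
b_2 = 296
c_2 = 32
s_3 = 216
t_3 = 248
a_4 = 96
b_4 = 240
c_4 = 32
s_5 = 144
t_5 = 184
a_6 = 56
b_6 = 392
c_6 = 24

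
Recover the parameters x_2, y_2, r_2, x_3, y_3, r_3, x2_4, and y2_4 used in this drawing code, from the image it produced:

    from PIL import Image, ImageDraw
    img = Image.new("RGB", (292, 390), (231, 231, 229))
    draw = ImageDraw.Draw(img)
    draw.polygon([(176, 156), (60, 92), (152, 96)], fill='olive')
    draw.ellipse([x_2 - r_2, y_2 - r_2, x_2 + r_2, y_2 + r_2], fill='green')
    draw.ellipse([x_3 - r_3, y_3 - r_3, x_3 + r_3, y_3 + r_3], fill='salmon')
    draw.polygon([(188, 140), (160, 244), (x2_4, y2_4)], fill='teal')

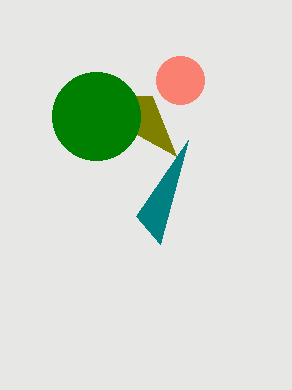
x_2 = 96
y_2 = 116
r_2 = 44
x_3 = 180
y_3 = 80
r_3 = 24
x2_4 = 136
y2_4 = 216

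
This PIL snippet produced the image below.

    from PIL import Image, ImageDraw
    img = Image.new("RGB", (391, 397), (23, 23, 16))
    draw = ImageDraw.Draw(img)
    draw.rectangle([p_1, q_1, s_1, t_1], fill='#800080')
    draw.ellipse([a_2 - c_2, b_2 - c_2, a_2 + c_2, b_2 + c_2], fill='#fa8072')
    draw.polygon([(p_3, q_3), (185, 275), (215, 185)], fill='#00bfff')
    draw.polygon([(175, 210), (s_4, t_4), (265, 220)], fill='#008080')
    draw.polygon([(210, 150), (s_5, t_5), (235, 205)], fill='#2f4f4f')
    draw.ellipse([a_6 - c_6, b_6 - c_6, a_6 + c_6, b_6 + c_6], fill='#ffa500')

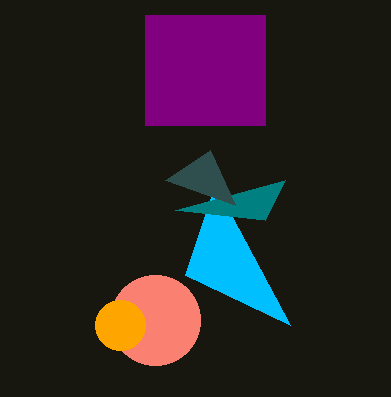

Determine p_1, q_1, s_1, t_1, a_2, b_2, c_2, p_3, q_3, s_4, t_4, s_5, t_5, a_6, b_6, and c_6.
p_1 = 145, q_1 = 15, s_1 = 265, t_1 = 125, a_2 = 155, b_2 = 320, c_2 = 45, p_3 = 290, q_3 = 325, s_4 = 285, t_4 = 180, s_5 = 165, t_5 = 180, a_6 = 120, b_6 = 325, c_6 = 25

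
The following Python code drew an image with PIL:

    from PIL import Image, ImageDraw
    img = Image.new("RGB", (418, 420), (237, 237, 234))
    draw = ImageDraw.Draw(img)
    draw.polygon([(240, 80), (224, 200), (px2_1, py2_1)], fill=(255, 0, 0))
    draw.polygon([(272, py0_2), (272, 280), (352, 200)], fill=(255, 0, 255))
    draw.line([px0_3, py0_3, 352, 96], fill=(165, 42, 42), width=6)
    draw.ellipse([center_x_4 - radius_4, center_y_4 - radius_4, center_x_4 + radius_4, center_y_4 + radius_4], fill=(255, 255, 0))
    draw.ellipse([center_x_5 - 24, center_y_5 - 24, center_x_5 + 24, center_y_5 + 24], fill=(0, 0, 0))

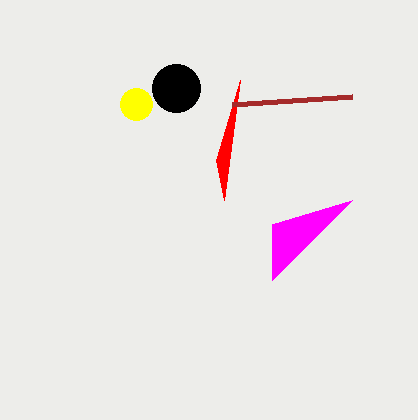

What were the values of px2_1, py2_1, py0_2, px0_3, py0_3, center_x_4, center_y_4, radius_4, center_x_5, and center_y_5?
px2_1 = 216; py2_1 = 160; py0_2 = 224; px0_3 = 232; py0_3 = 104; center_x_4 = 136; center_y_4 = 104; radius_4 = 16; center_x_5 = 176; center_y_5 = 88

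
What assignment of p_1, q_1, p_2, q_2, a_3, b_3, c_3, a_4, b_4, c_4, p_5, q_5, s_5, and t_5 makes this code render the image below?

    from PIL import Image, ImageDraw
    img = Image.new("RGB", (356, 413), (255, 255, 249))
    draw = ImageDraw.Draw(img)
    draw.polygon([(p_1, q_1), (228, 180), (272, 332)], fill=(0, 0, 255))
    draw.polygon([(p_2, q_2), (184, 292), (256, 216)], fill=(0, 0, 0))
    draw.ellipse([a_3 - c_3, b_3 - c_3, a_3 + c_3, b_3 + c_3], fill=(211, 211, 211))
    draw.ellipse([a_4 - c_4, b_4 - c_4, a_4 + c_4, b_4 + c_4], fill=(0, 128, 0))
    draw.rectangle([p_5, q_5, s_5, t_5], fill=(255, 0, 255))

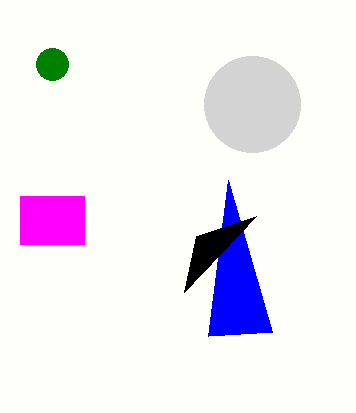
p_1 = 208, q_1 = 336, p_2 = 196, q_2 = 236, a_3 = 252, b_3 = 104, c_3 = 48, a_4 = 52, b_4 = 64, c_4 = 16, p_5 = 20, q_5 = 196, s_5 = 84, t_5 = 244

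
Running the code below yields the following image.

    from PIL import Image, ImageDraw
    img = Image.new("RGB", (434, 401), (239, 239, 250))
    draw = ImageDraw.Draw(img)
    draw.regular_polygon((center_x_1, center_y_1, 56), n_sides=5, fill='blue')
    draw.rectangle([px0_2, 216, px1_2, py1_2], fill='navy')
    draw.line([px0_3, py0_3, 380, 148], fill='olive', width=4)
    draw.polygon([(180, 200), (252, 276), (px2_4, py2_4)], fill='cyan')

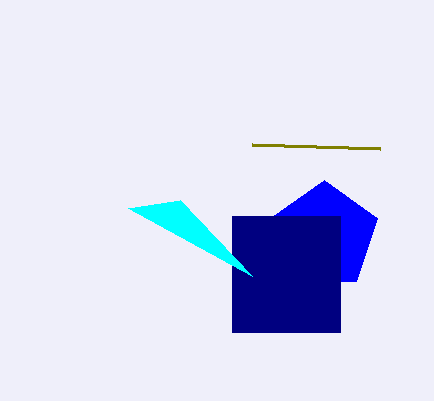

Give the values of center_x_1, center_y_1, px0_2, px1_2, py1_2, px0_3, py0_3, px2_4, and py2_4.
center_x_1 = 324, center_y_1 = 236, px0_2 = 232, px1_2 = 340, py1_2 = 332, px0_3 = 252, py0_3 = 144, px2_4 = 128, py2_4 = 208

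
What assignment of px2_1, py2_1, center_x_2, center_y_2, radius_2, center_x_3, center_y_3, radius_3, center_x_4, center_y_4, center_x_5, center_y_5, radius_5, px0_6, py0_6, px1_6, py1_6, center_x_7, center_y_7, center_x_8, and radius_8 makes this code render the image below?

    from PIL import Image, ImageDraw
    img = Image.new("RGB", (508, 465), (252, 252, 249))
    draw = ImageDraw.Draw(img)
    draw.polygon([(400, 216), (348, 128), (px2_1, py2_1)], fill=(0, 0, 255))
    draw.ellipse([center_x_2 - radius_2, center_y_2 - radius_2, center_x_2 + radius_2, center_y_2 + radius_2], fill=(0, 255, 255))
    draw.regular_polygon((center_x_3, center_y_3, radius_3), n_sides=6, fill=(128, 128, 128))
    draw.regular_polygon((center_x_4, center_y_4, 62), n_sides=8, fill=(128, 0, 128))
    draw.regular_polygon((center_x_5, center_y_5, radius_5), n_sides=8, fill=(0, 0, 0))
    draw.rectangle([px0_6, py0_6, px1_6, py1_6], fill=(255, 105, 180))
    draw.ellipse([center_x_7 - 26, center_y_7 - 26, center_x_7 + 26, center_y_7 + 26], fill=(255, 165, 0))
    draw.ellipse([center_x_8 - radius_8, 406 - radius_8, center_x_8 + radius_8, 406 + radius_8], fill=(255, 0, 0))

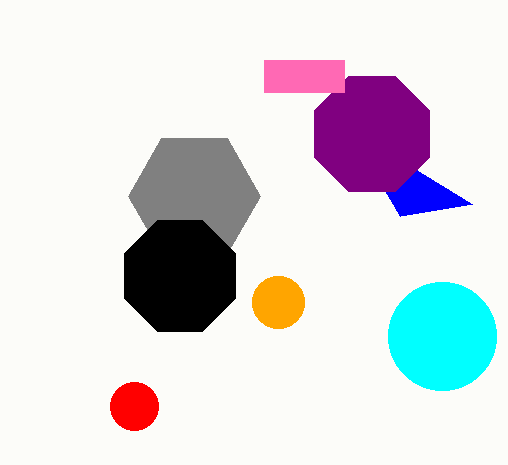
px2_1 = 472
py2_1 = 204
center_x_2 = 442
center_y_2 = 336
radius_2 = 54
center_x_3 = 194
center_y_3 = 196
radius_3 = 66
center_x_4 = 372
center_y_4 = 134
center_x_5 = 180
center_y_5 = 276
radius_5 = 60
px0_6 = 264
py0_6 = 60
px1_6 = 344
py1_6 = 92
center_x_7 = 278
center_y_7 = 302
center_x_8 = 134
radius_8 = 24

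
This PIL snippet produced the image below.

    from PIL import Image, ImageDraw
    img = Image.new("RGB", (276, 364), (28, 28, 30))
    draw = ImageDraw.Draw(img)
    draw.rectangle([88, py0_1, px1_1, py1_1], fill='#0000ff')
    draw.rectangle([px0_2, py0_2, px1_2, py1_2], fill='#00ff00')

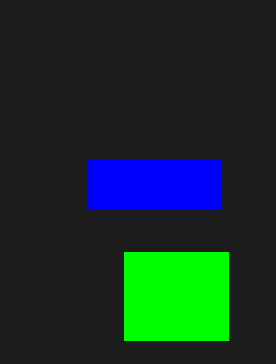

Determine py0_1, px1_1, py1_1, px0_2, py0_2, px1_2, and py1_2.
py0_1 = 160
px1_1 = 220
py1_1 = 208
px0_2 = 124
py0_2 = 252
px1_2 = 228
py1_2 = 340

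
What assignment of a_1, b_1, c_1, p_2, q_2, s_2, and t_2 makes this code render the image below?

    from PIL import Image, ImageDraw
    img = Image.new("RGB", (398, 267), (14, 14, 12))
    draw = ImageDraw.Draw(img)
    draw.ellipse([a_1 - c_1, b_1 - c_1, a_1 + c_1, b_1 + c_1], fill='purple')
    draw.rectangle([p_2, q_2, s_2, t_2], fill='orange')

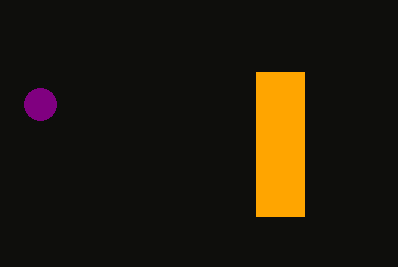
a_1 = 40
b_1 = 104
c_1 = 16
p_2 = 256
q_2 = 72
s_2 = 304
t_2 = 216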